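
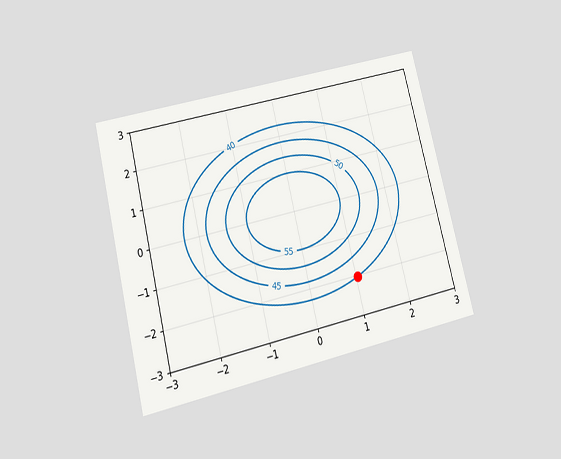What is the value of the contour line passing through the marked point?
40

The chart is tilted about 14° counter-clockwise and viewed at a slight angle. The marked point sits on the contour labelled 40.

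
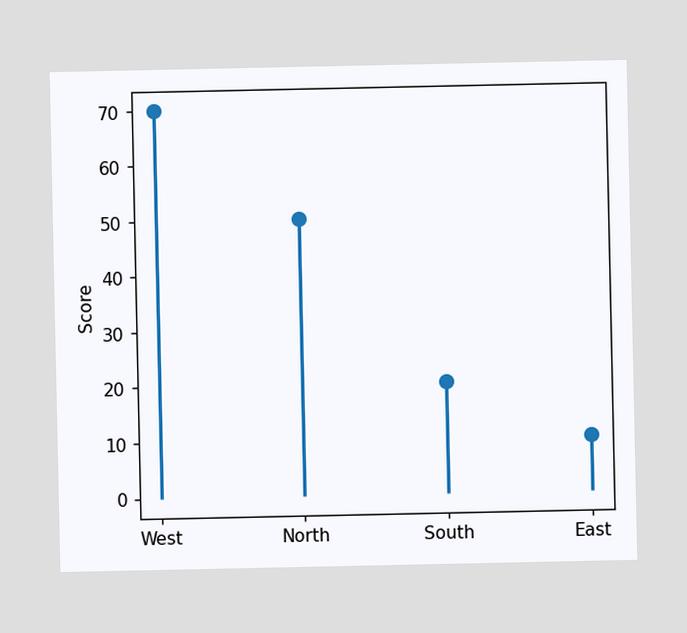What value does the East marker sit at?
10

The East marker sits at 10.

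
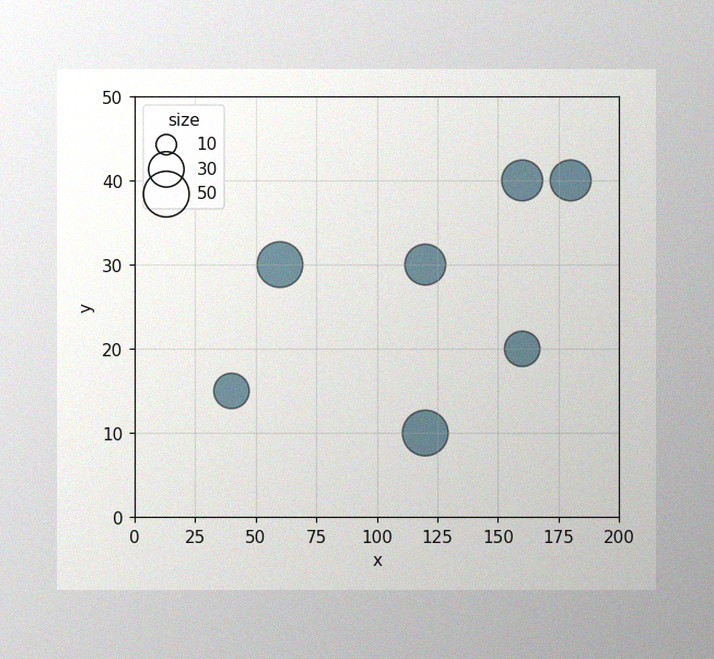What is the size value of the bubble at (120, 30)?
The image has some photo noise and uneven lighting. Matching the bubble at (120, 30) against the size legend gives 40.

40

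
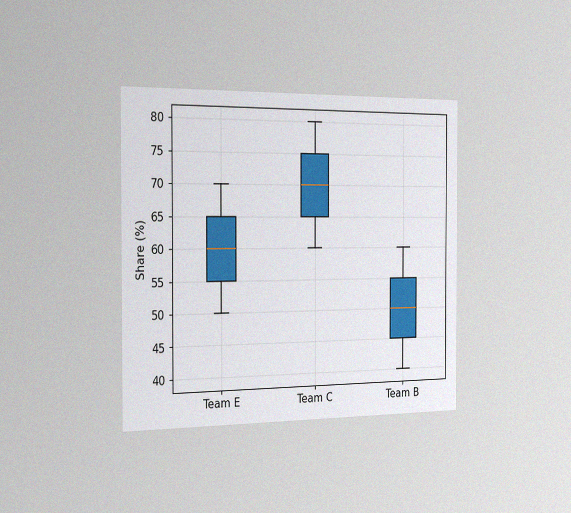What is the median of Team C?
The chart is viewed slightly from the left, with some photo noise. The median line in the Team C box sits at 70%.

70%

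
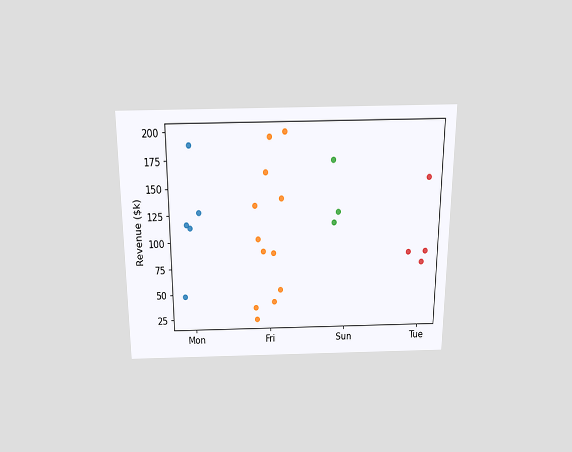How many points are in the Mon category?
The chart is viewed slightly from above. Counting the markers in the Mon column gives 5.

5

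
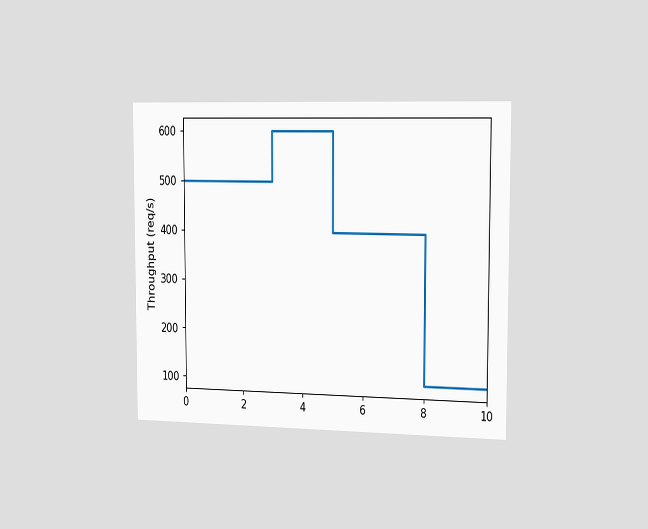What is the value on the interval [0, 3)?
500req/s

The chart is viewed slightly from the right. On [0, 3) the step sits at 500req/s.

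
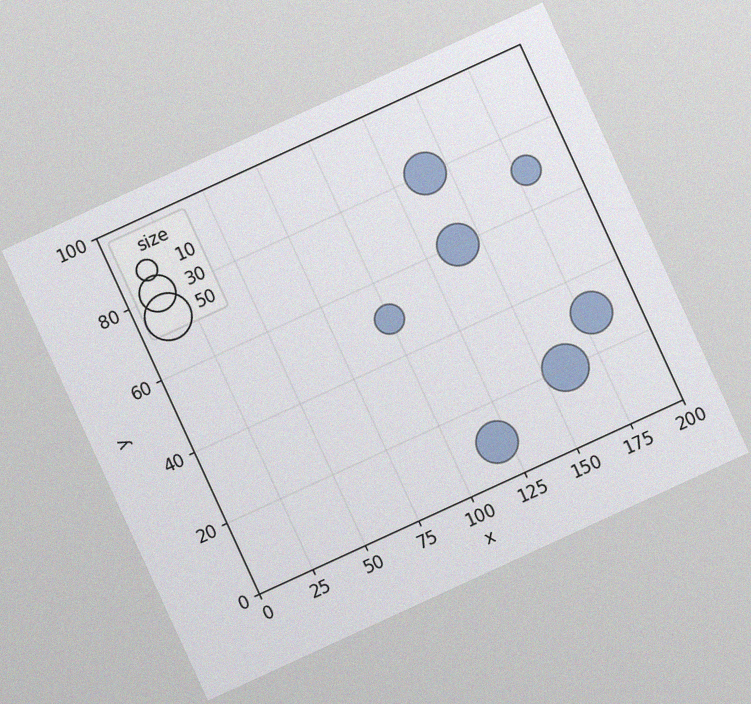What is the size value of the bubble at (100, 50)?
20

The chart is tilted about 25° counter-clockwise, with some photo noise. Matching the bubble at (100, 50) against the size legend gives 20.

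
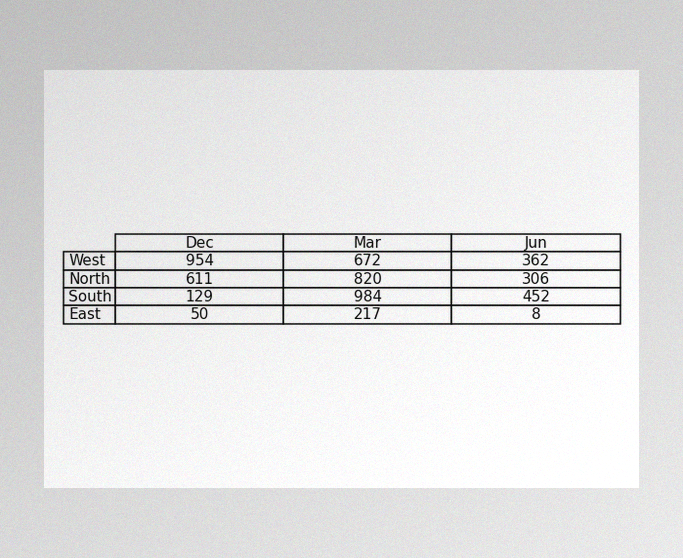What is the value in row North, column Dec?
The image has some photo noise and uneven lighting. The (North, Dec) cell reads 611.

611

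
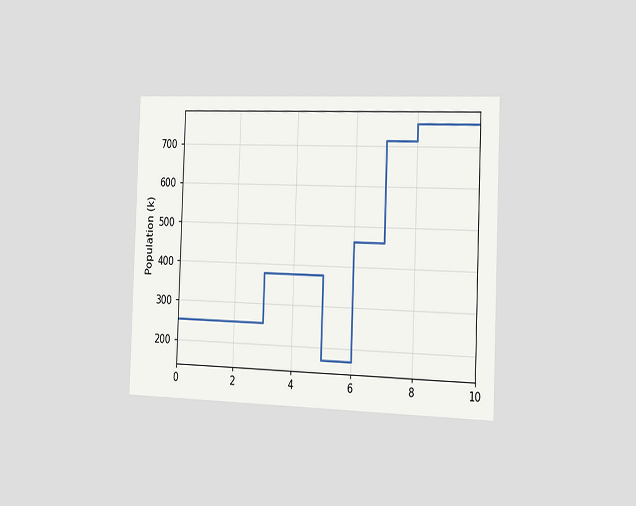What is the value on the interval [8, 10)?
The chart is tilted about 2° clockwise and viewed slightly from the right. On [8, 10) the step sits at 756k.

756k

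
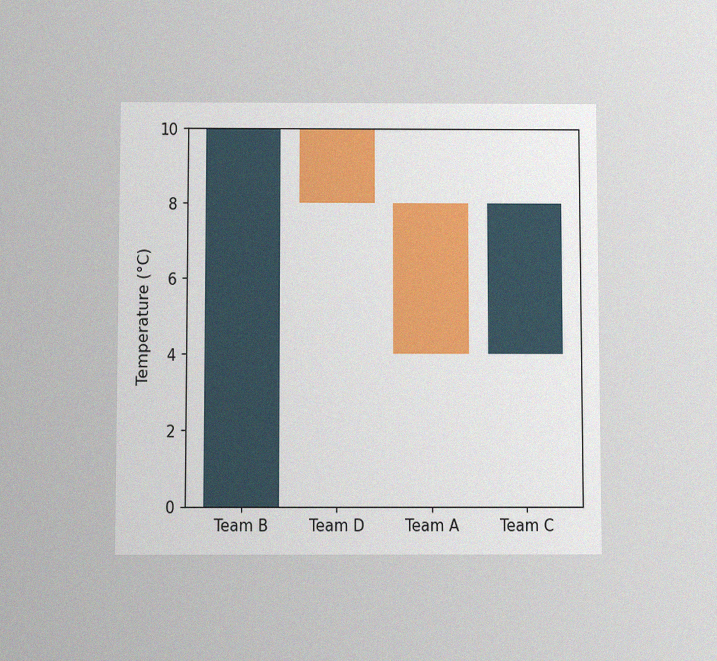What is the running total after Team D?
8°C

The chart is viewed slightly from below, with some photo noise. After Team D the running total reaches 8°C.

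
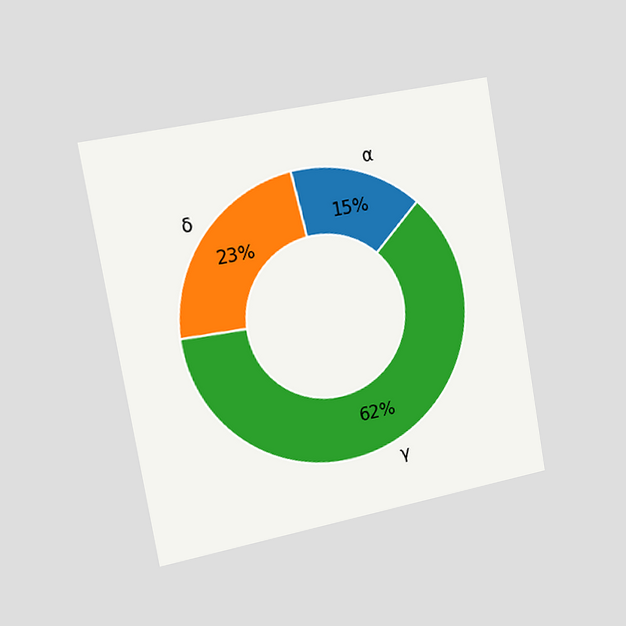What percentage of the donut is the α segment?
15%

The chart is tilted about 10° counter-clockwise and viewed slightly from the left. The α segment takes up 15% of the ring.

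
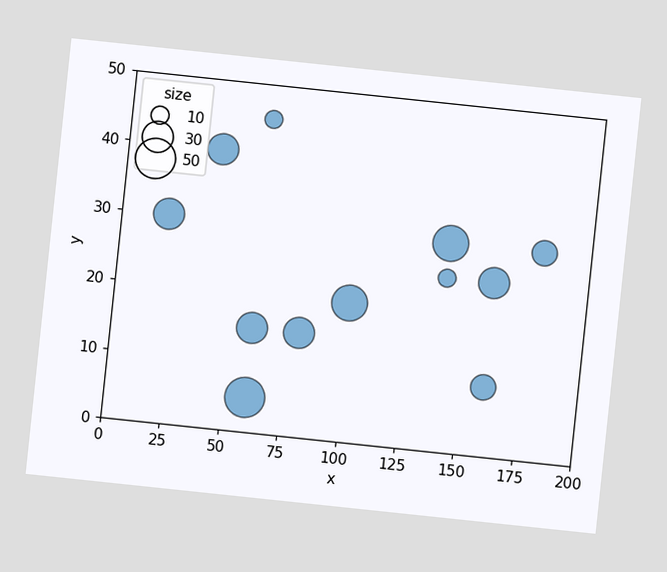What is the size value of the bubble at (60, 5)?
The chart is tilted about 6° clockwise. Matching the bubble at (60, 5) against the size legend gives 50.

50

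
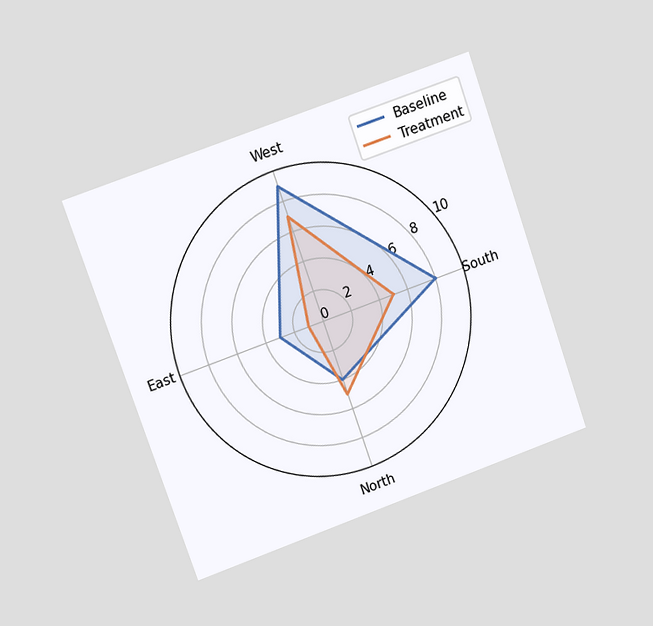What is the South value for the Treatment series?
The chart is tilted about 19° counter-clockwise and viewed at a slight angle. On the South axis, Treatment reaches 5.

5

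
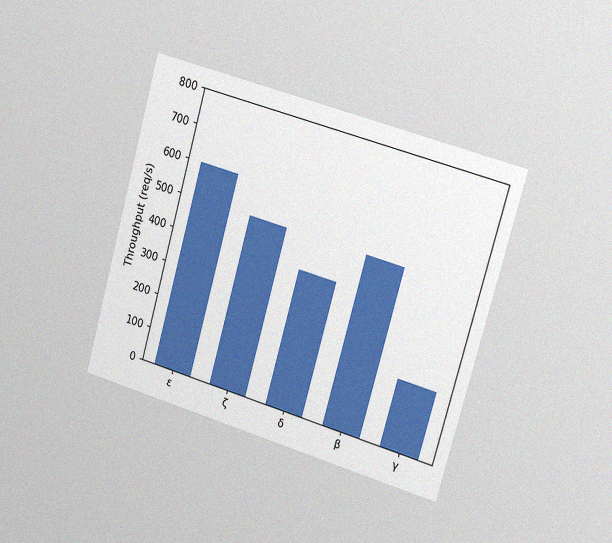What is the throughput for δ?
The chart is tilted about 16° clockwise and viewed slightly from the right, with some photo noise. Reading along the chart's y-axis, the δ bar reaches 400req/s.

400req/s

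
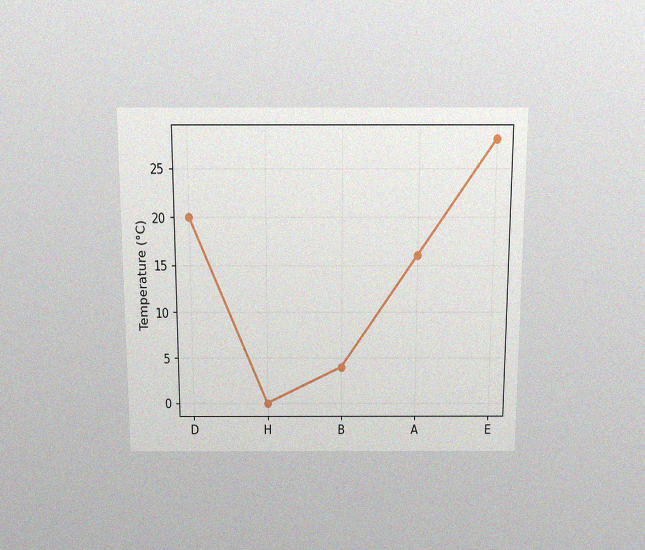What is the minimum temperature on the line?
0°C

The chart is viewed slightly from above, with some photo noise. The lowest point is at H, and reading across to the y-axis gives 0°C.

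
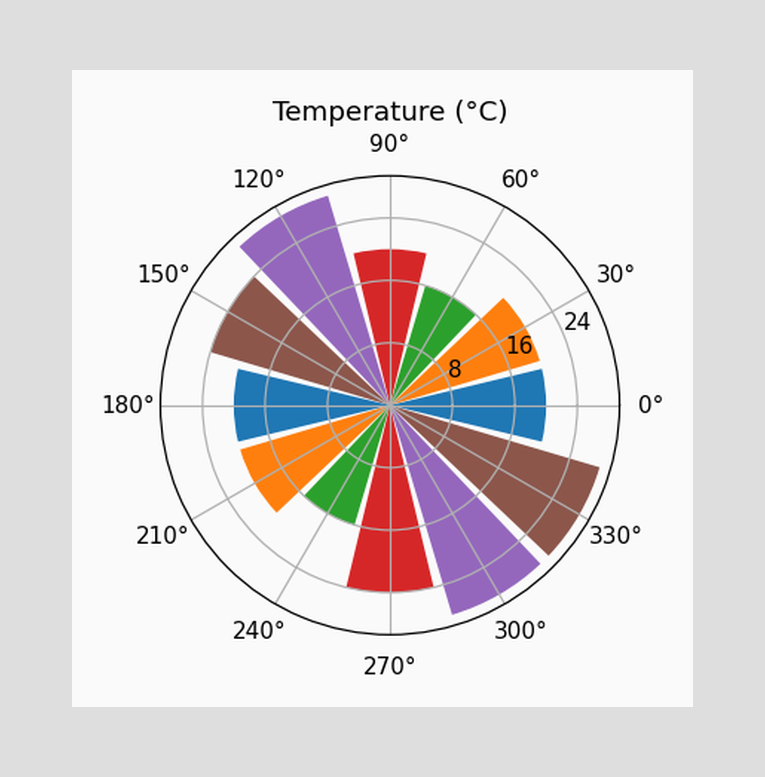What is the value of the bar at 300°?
The bar at 300° reaches 28°C on the radial axis.

28°C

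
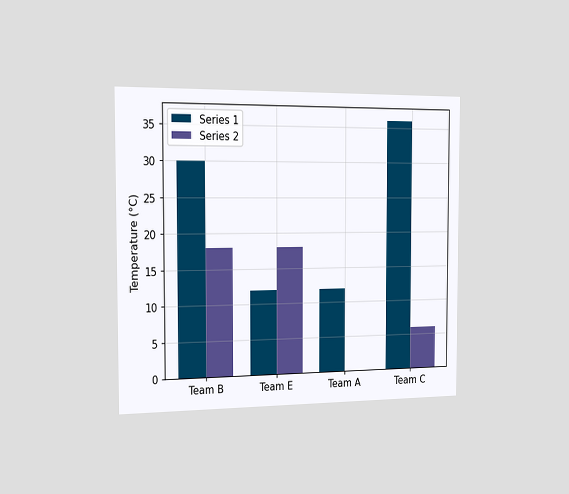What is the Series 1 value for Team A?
The chart is viewed slightly from the left. The Series 1 bar at Team A reaches 12°C on the y-axis.

12°C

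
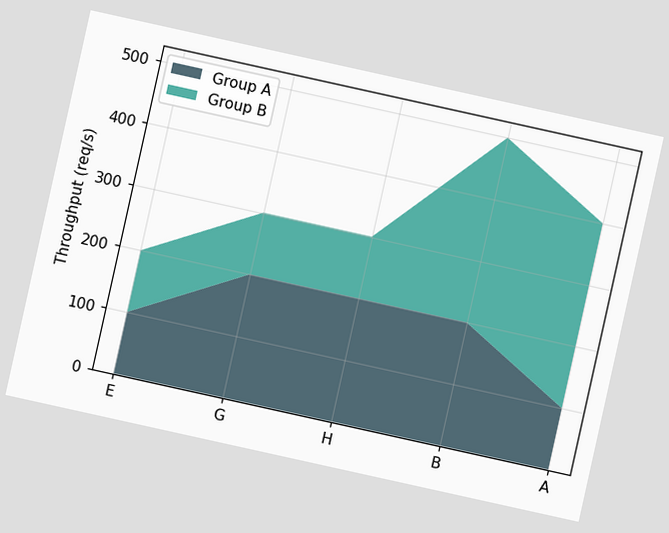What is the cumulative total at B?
500req/s

The chart is tilted about 12° clockwise. The stacked total at B reaches 500req/s.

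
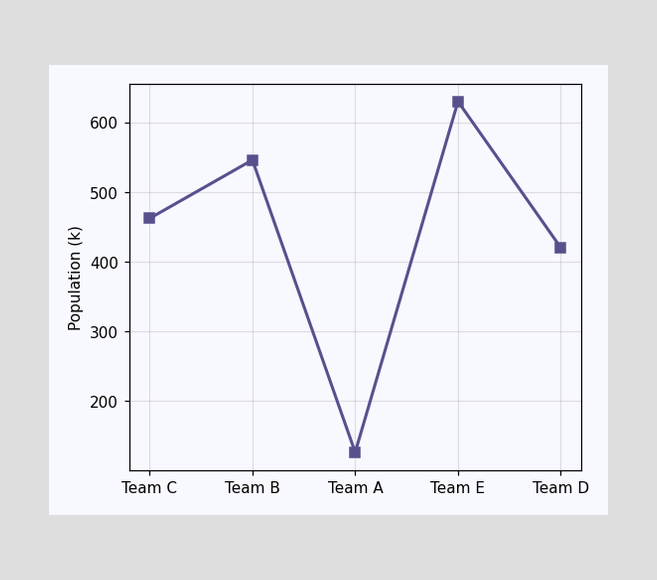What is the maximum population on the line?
The highest point is at Team E, and reading across to the y-axis gives 630k.

630k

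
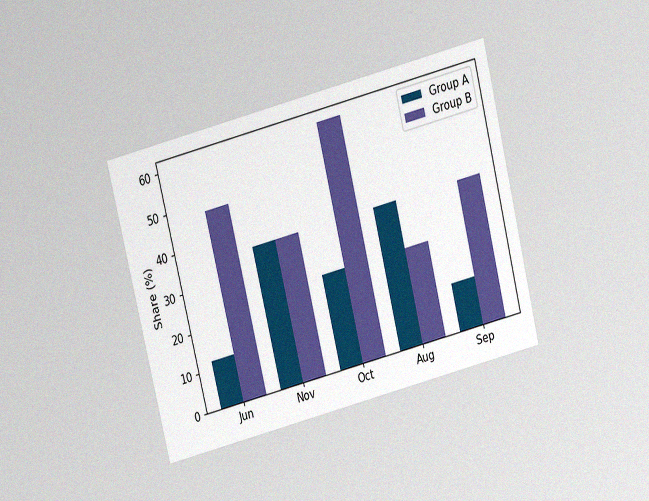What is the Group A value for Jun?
The chart is tilted about 14° counter-clockwise and viewed slightly from above, with some photo noise. The Group A bar at Jun reaches 12% on the y-axis.

12%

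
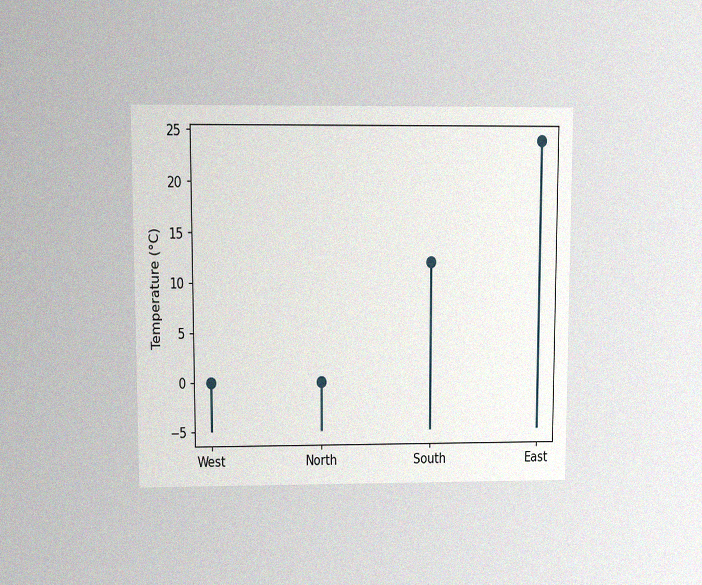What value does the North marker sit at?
The chart is viewed at a slight angle, with some photo noise. The North marker sits at 0°C.

0°C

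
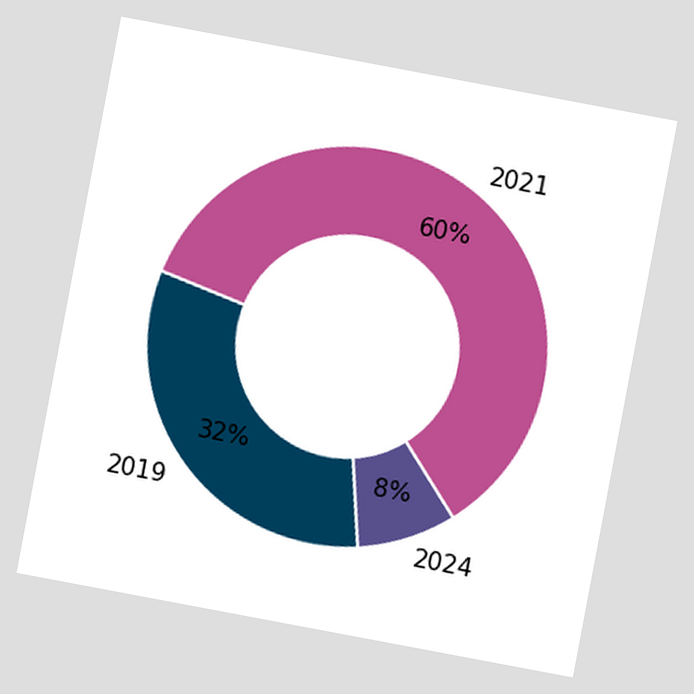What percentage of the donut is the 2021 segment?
60%

The chart is tilted about 11° clockwise. The 2021 segment takes up 60% of the ring.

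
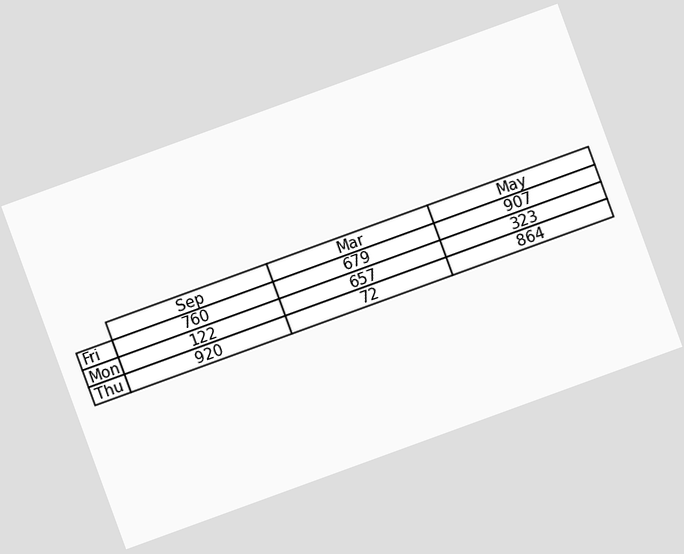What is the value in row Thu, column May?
864

The chart is tilted about 20° counter-clockwise. The (Thu, May) cell reads 864.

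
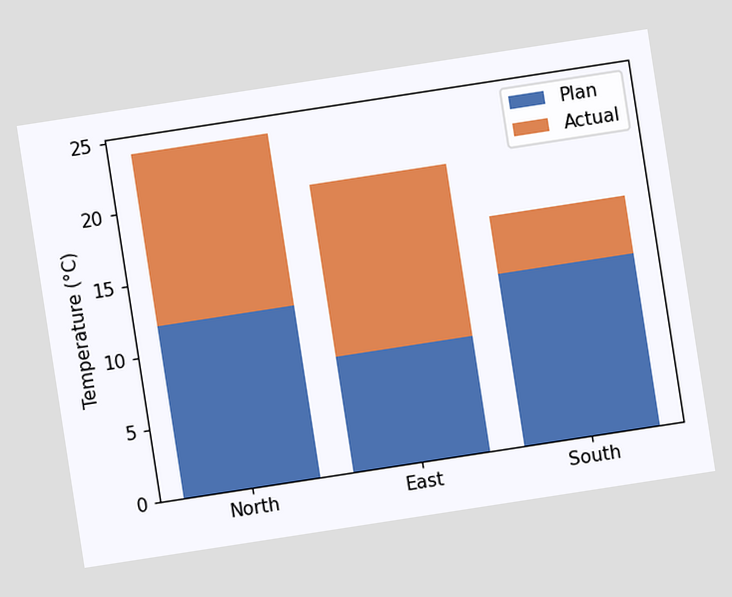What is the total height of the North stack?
24°C

The chart is tilted about 9° counter-clockwise. The North stack's top reaches 24°C on the y-axis.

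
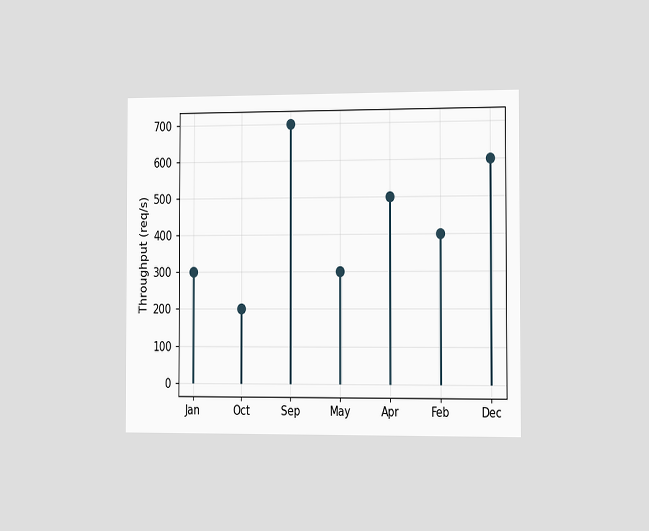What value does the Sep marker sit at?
700req/s

The chart is viewed slightly from the right. The Sep marker sits at 700req/s.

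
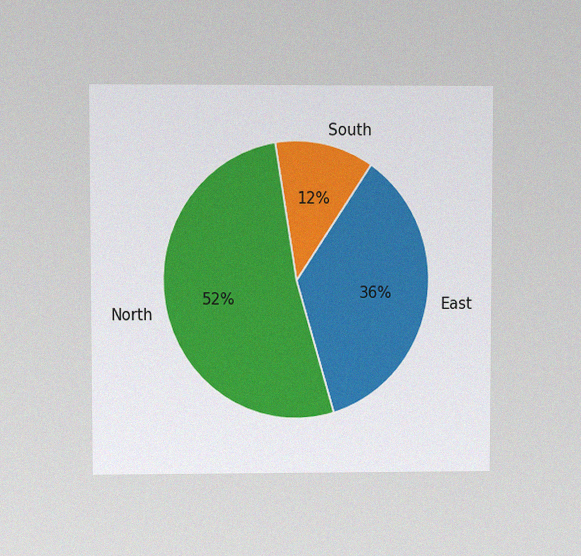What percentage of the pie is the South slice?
The chart is viewed at a slight angle, with some photo noise. The South slice takes up 12% of the pie.

12%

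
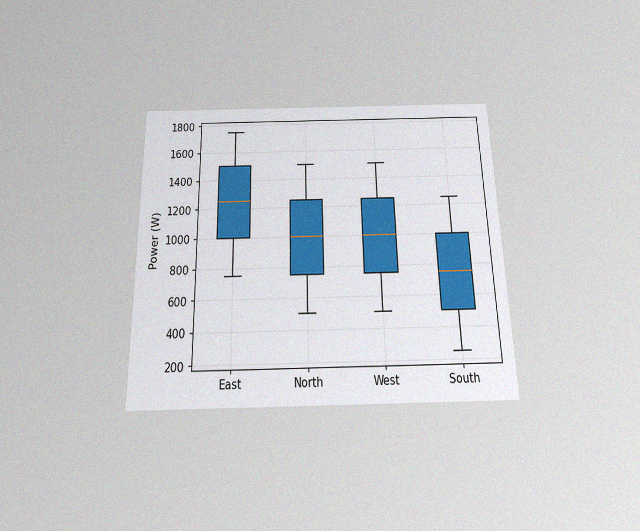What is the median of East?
1250W

The chart is viewed slightly from below, with some photo noise. The median line in the East box sits at 1250W.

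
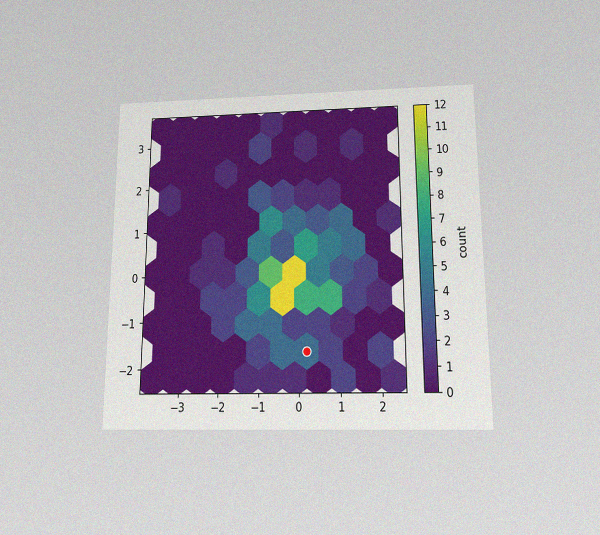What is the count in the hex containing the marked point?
The chart is viewed slightly from below, with some photo noise. The marked hex reads 4 on the colorbar.

4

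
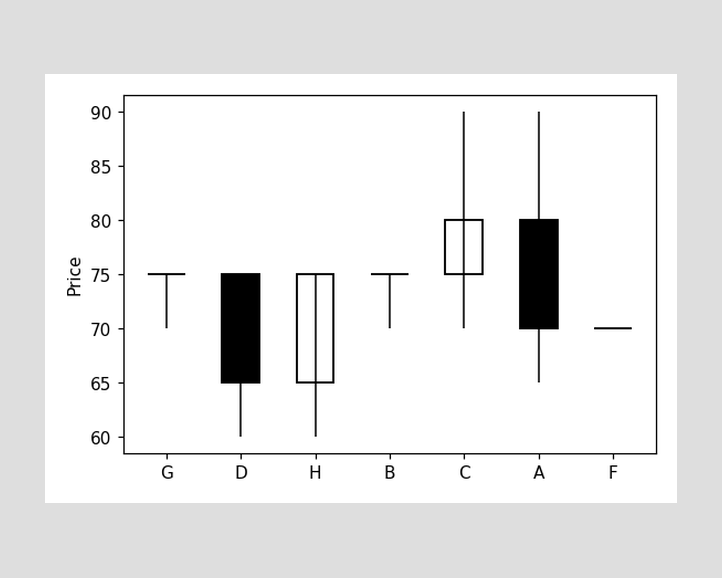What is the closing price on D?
65

The D candle closes at 65.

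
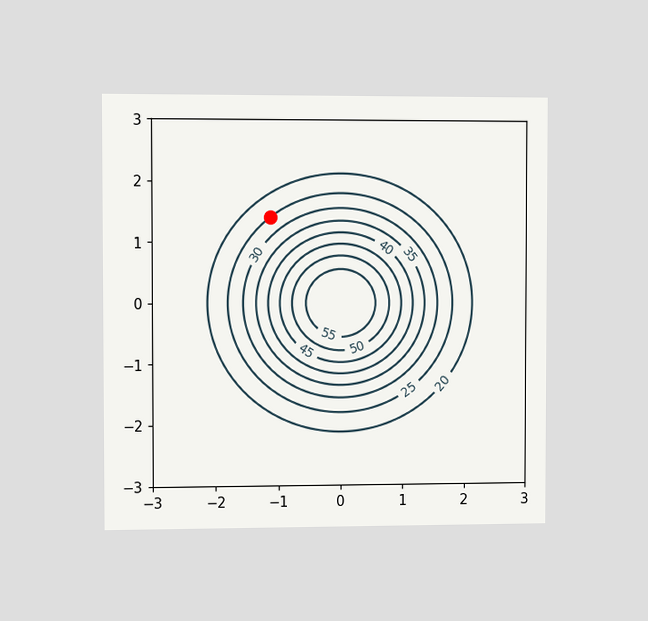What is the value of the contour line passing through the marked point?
The chart is viewed slightly from the left. The marked point sits on the contour labelled 25.

25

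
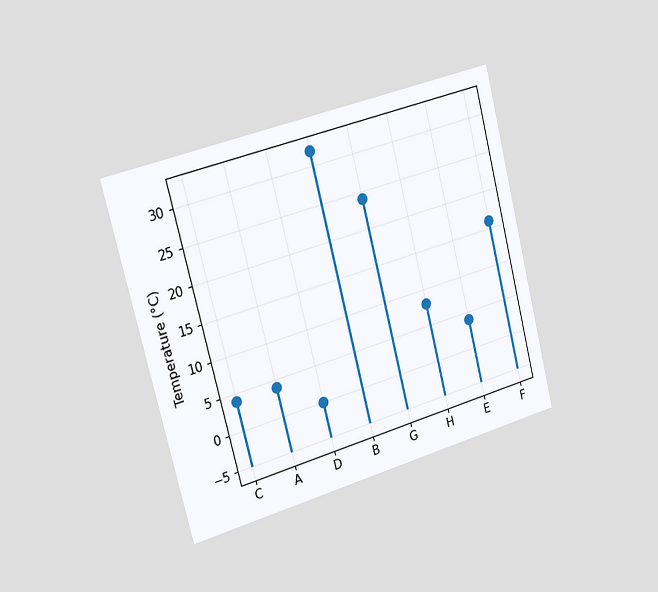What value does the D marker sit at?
The chart is tilted about 14° counter-clockwise and viewed slightly from the left. The D marker sits at 0°C.

0°C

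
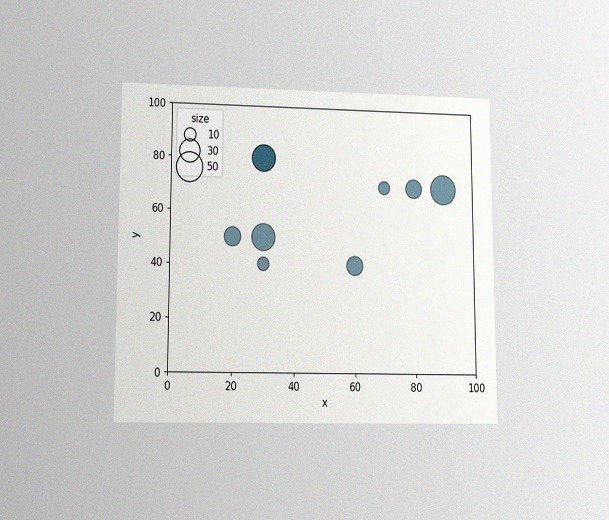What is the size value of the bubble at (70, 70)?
The chart is viewed at a slight angle, with some photo noise. Matching the bubble at (70, 70) against the size legend gives 10.

10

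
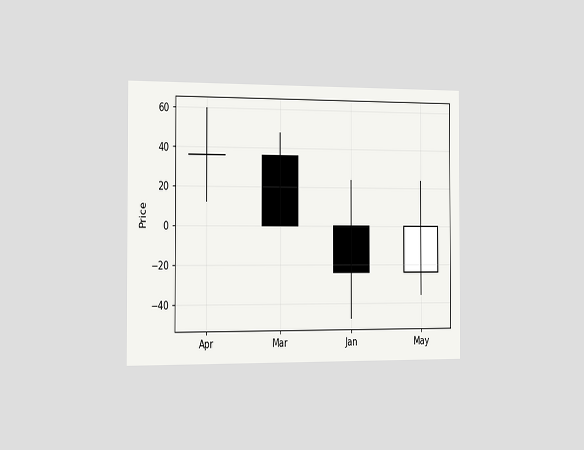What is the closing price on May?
0

The chart is viewed slightly from the left. The May candle closes at 0.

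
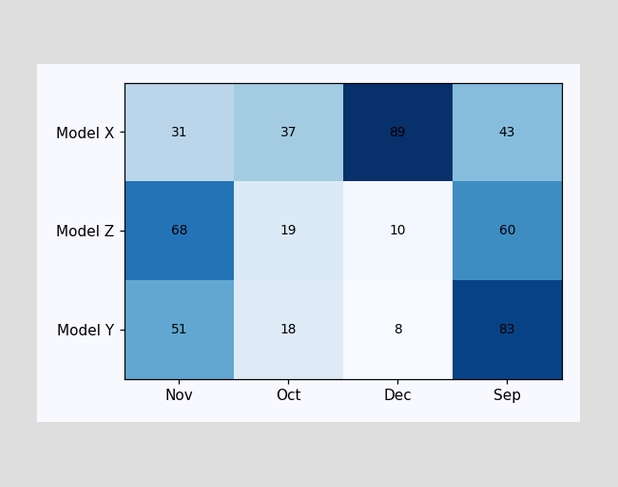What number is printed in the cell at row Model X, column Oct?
The (Model X, Oct) cell reads 37.

37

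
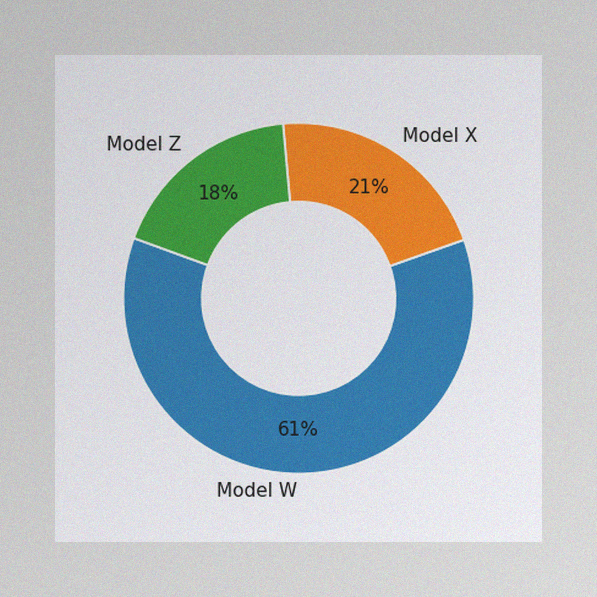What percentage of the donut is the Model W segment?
61%

The image has some photo noise and uneven lighting. The Model W segment takes up 61% of the ring.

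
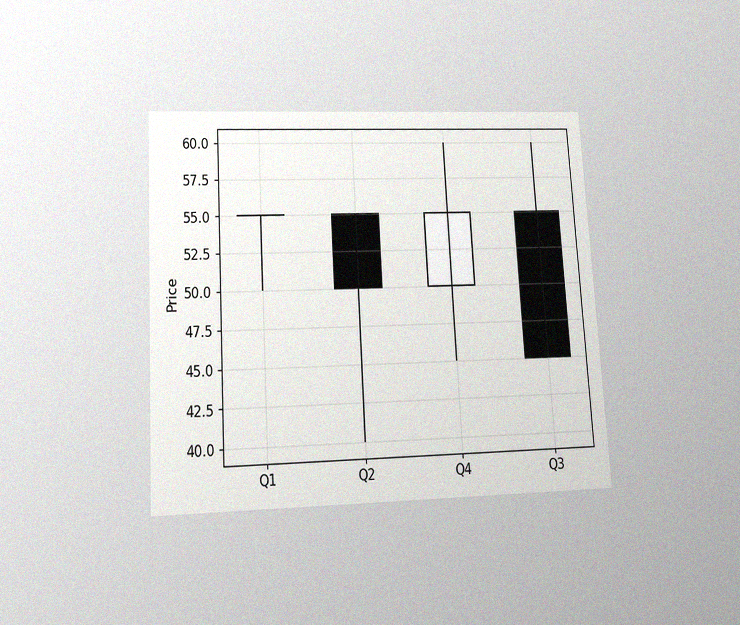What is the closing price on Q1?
The chart is tilted about 3° counter-clockwise and viewed slightly from below, with some photo noise. The Q1 candle closes at 55.

55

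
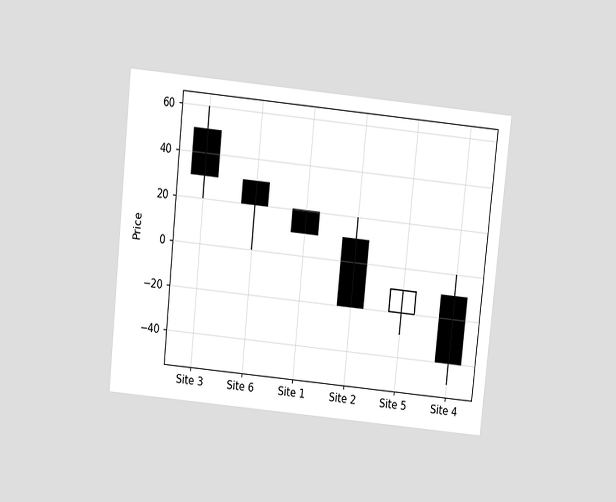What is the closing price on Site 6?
20

The chart is tilted about 6° clockwise and viewed slightly from above. The Site 6 candle closes at 20.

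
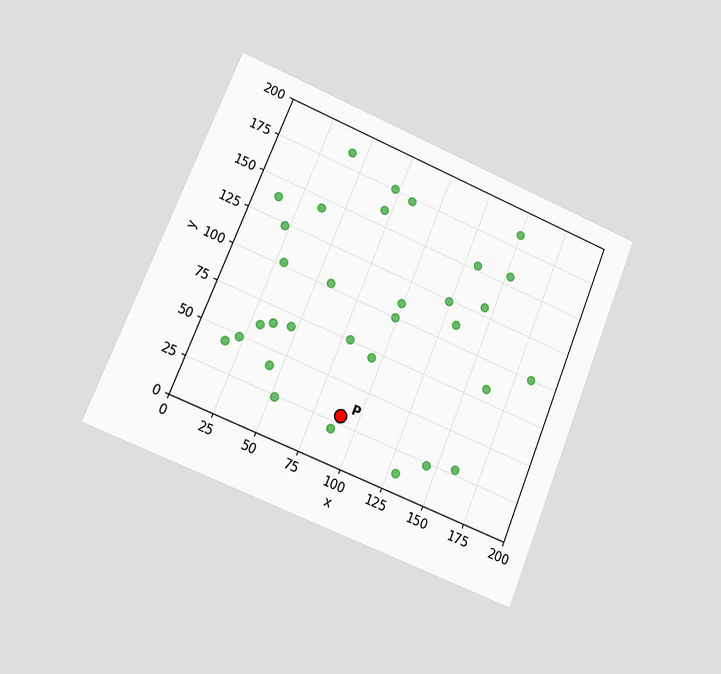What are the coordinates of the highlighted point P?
The chart is tilted about 22° clockwise and viewed at a slight angle. Following the gridlines from P to each axis, P sits at (90, 30).

(90, 30)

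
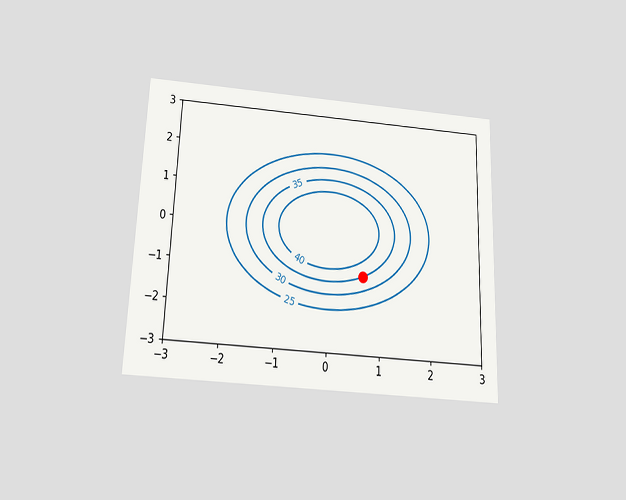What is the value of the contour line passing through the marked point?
The chart is tilted about 2° clockwise and viewed slightly from below. The marked point sits on the contour labelled 35.

35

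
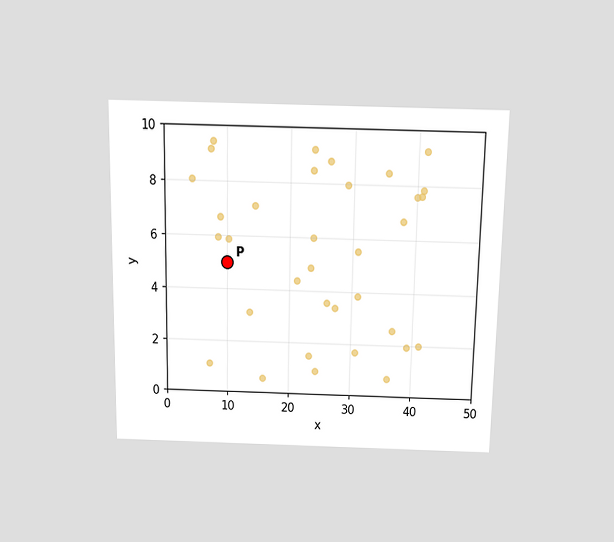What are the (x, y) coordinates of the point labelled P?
The chart is viewed slightly from above. Following the gridlines from P to each axis, P sits at (10, 5).

(10, 5)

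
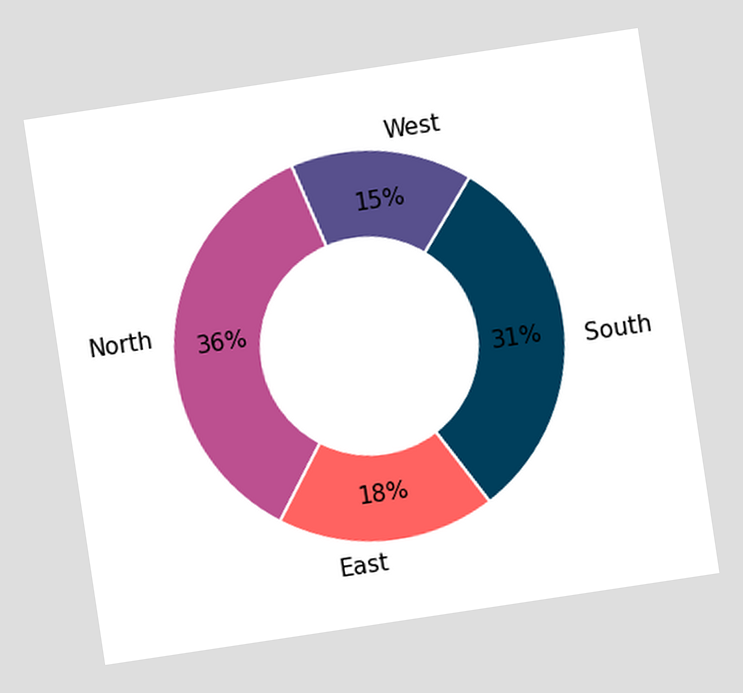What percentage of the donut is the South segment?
31%

The chart is tilted about 9° counter-clockwise. The South segment takes up 31% of the ring.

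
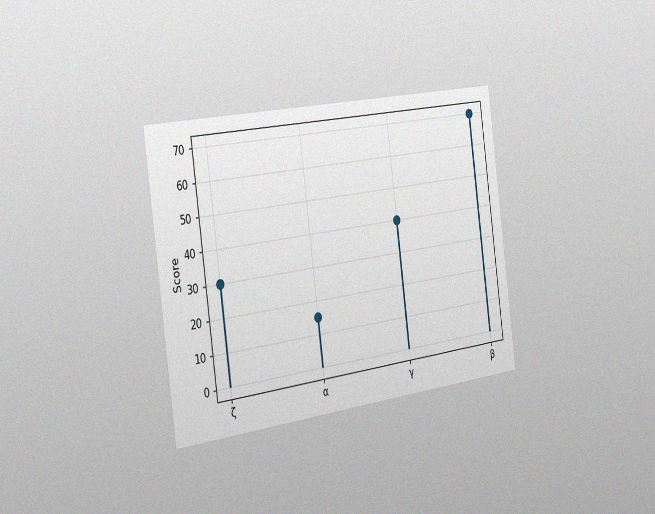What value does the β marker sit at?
70

The chart is tilted about 8° counter-clockwise and viewed slightly from the left, with some photo noise. The β marker sits at 70.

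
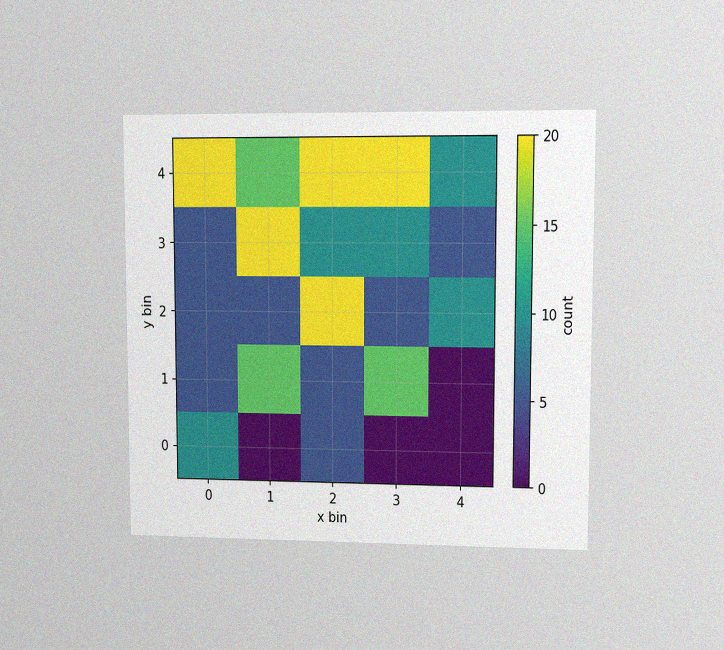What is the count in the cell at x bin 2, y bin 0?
The chart is viewed at a slight angle, with some photo noise. Matching the cell (2, 0) against the colorbar gives 5.

5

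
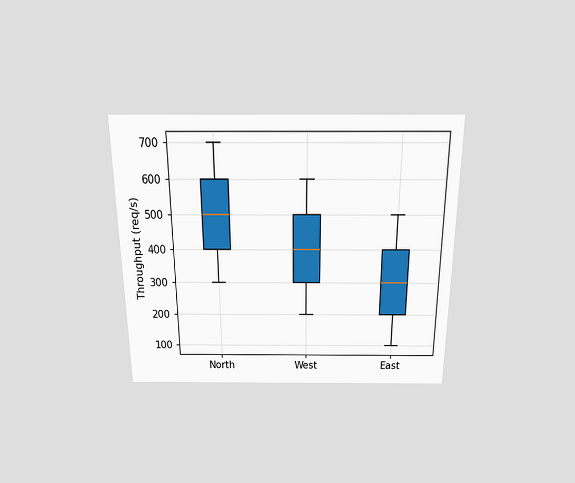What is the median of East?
300req/s

The chart is viewed slightly from above. The median line in the East box sits at 300req/s.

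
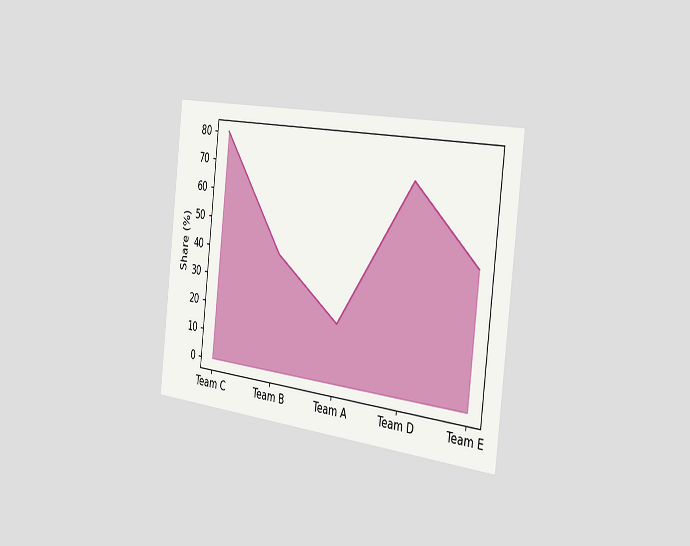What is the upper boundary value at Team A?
The chart is tilted about 6° clockwise and viewed slightly from the right. At Team A the upper boundary is at 20%.

20%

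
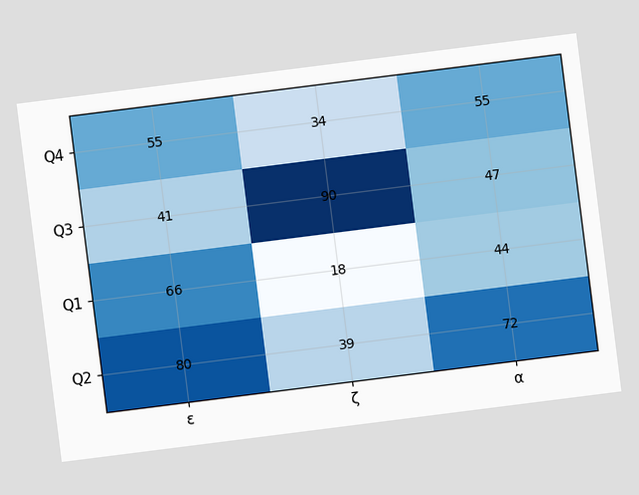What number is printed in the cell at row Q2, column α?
The chart is tilted about 7° counter-clockwise. The (Q2, α) cell reads 72.

72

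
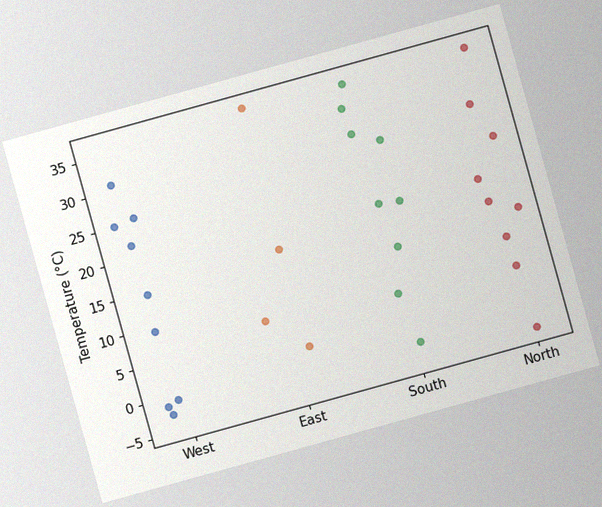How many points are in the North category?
The chart is tilted about 16° counter-clockwise, with some photo noise. Counting the markers in the North column gives 9.

9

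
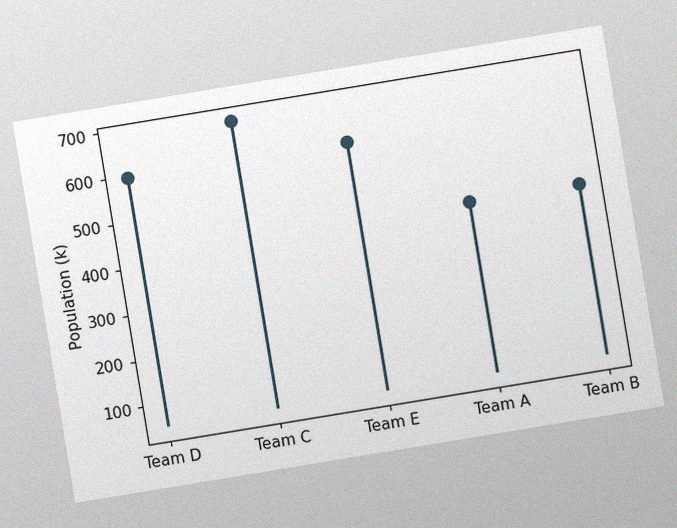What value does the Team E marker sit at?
595k

The chart is tilted about 9° counter-clockwise, with some photo noise. The Team E marker sits at 595k.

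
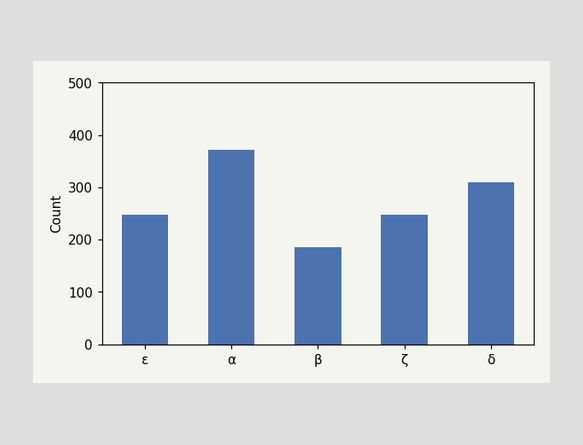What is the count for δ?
Reading along the chart's y-axis, the δ bar reaches 310.

310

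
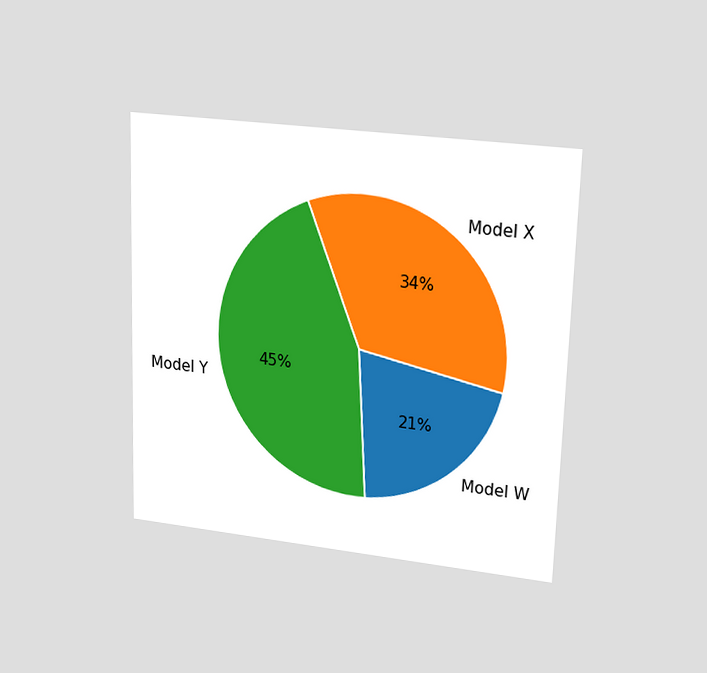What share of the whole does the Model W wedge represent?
The chart is viewed at a slight angle. The Model W slice takes up 21% of the pie.

21%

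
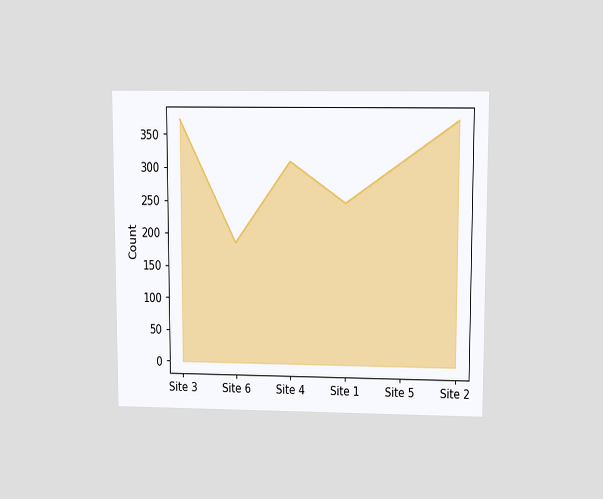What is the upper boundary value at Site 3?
The chart is viewed slightly from above. At Site 3 the upper boundary is at 372.

372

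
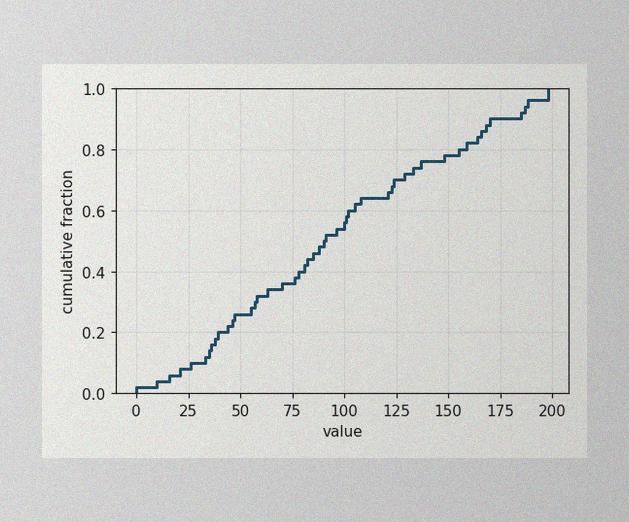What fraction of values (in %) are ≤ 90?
50%

The image has some photo noise and uneven lighting. At x=90 the ECDF step is at 50%.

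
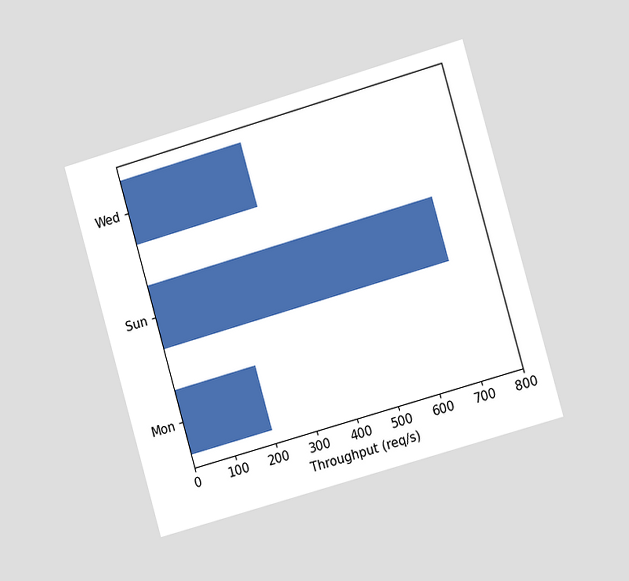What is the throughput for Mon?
The chart is tilted about 16° counter-clockwise and viewed slightly from the right. Reading along the chart's x-axis, the Mon bar reaches 200req/s.

200req/s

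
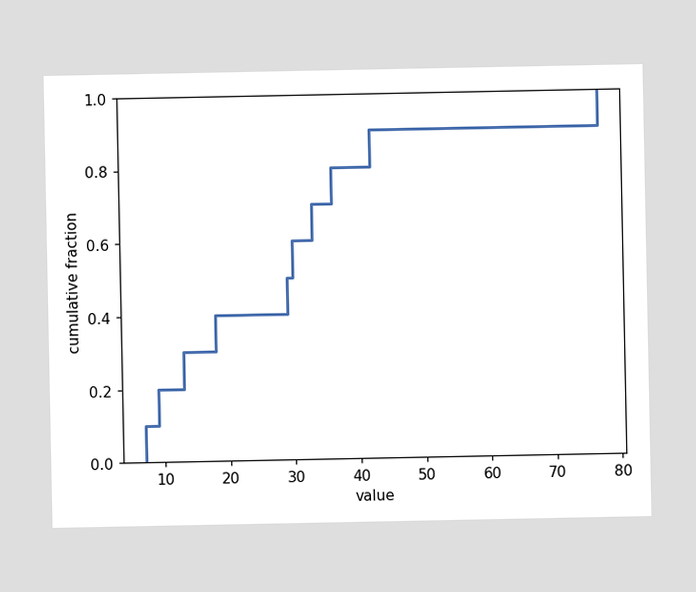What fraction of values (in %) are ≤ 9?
20%

At x=9 the ECDF step is at 20%.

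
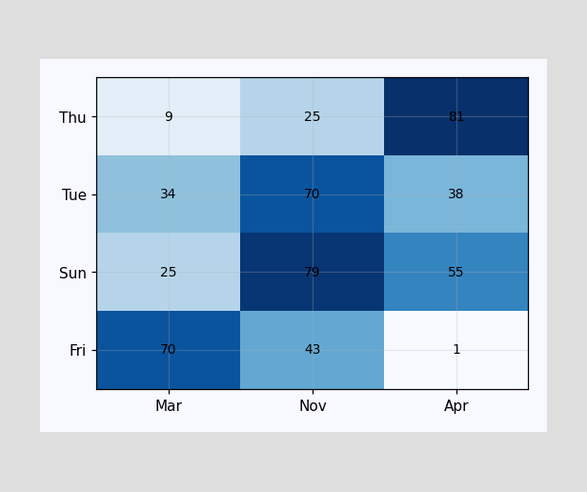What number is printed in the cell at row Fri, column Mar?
The (Fri, Mar) cell reads 70.

70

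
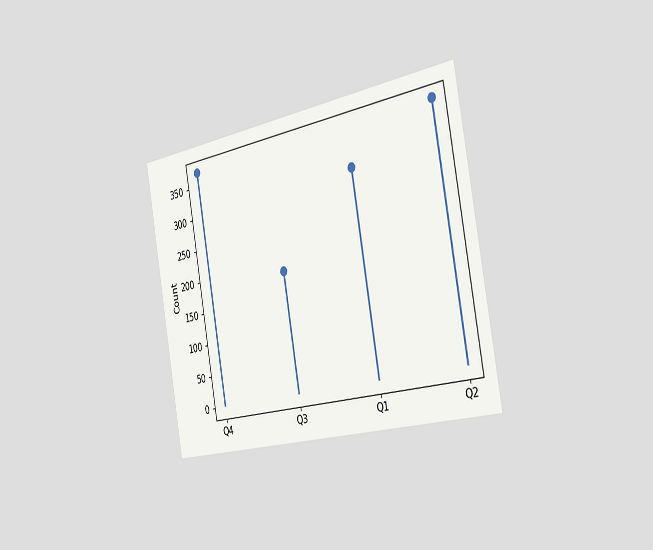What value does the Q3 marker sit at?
186

The chart is tilted about 10° counter-clockwise and viewed slightly from the right. The Q3 marker sits at 186.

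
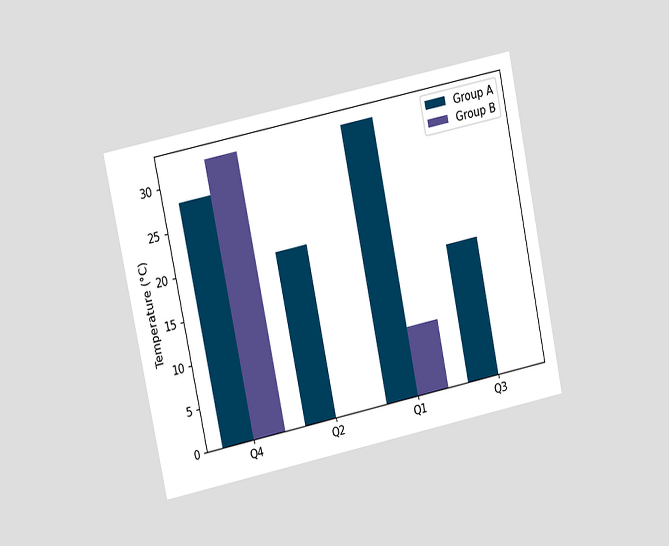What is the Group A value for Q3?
16°C

The chart is tilted about 12° counter-clockwise and viewed at a slight angle. The Group A bar at Q3 reaches 16°C on the y-axis.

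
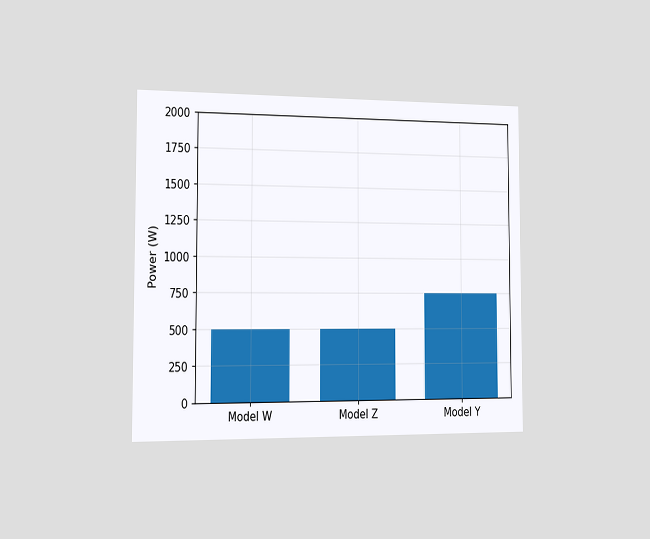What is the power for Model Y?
The chart is viewed slightly from the left. Reading along the chart's y-axis, the Model Y bar reaches 750W.

750W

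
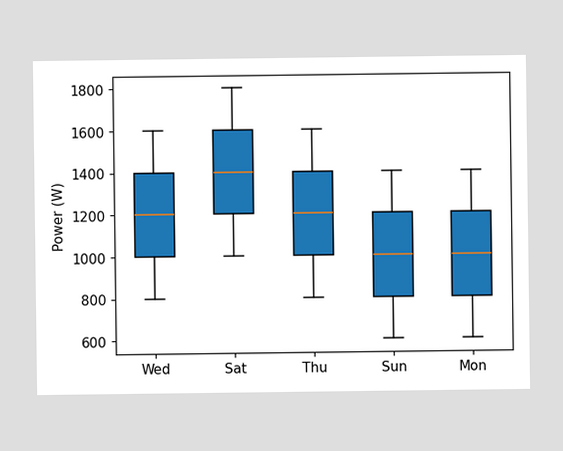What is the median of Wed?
The median line in the Wed box sits at 1200W.

1200W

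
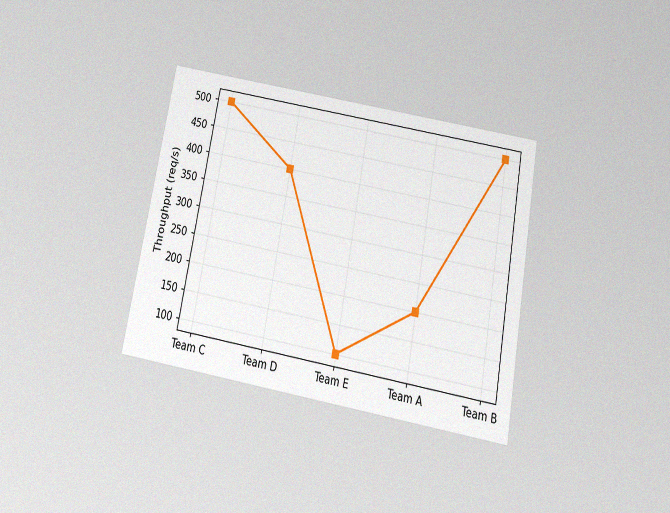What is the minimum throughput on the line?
The chart is tilted about 10° clockwise and viewed slightly from below, with some photo noise. The lowest point is at Team E, and reading across to the y-axis gives 100req/s.

100req/s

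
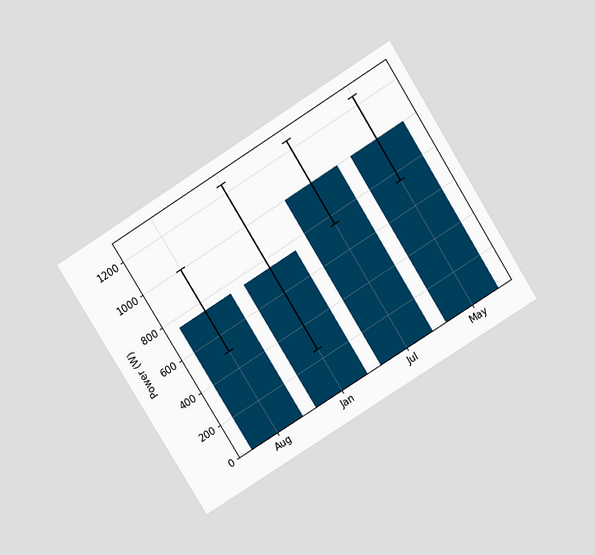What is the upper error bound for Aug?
1000W

The chart is tilted about 32° counter-clockwise and viewed slightly from above. The Aug bar's upper whisker reaches 1000W.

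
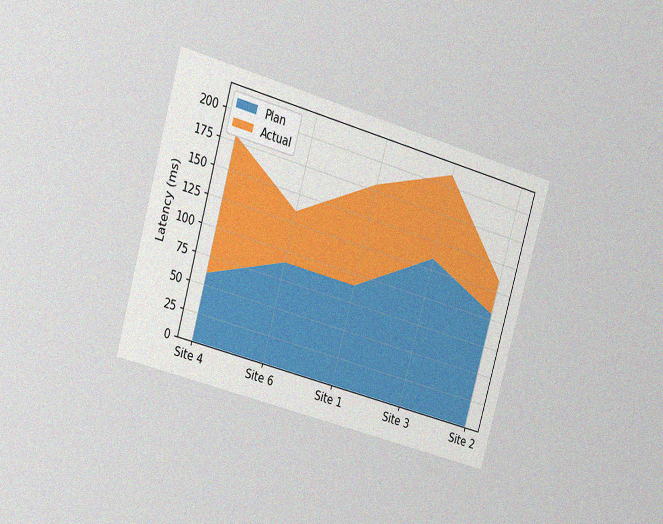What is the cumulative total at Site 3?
The chart is tilted about 16° clockwise and viewed at a slight angle, with some photo noise. The stacked total at Site 3 reaches 210ms.

210ms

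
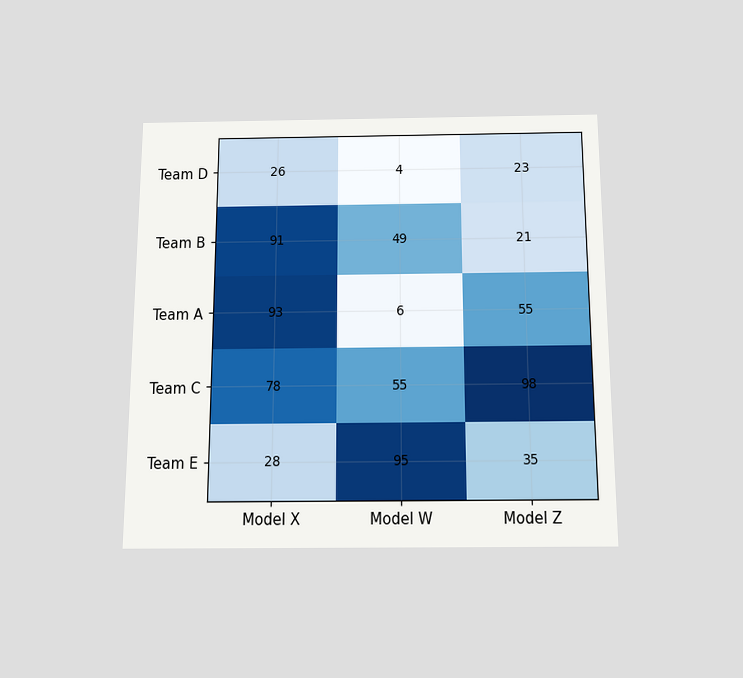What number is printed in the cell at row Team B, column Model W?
49

The chart is viewed slightly from below. The (Team B, Model W) cell reads 49.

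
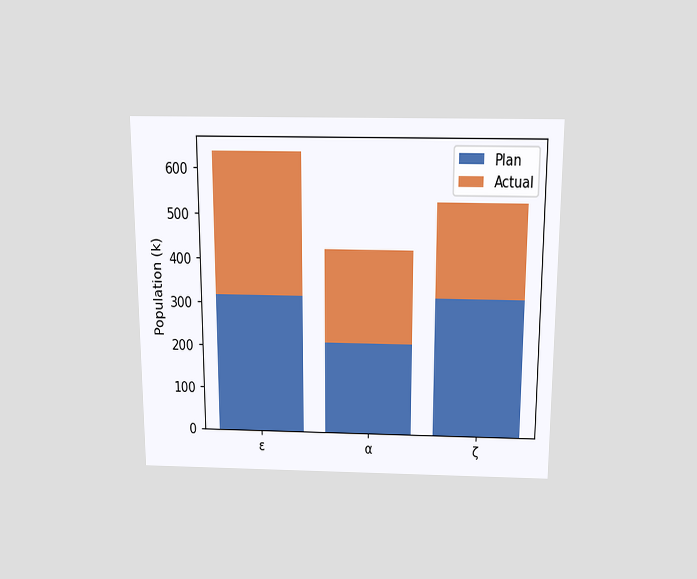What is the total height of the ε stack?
The chart is viewed slightly from above. The ε stack's top reaches 636k on the y-axis.

636k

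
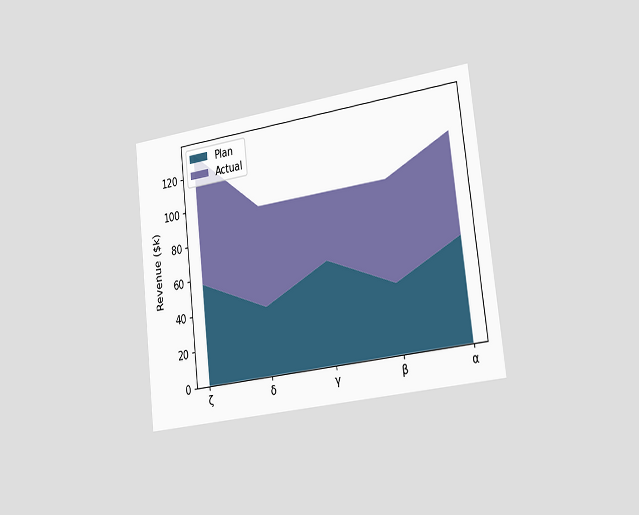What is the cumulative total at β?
$95k

The chart is tilted about 7° counter-clockwise and viewed slightly from the right. The stacked total at β reaches $95k.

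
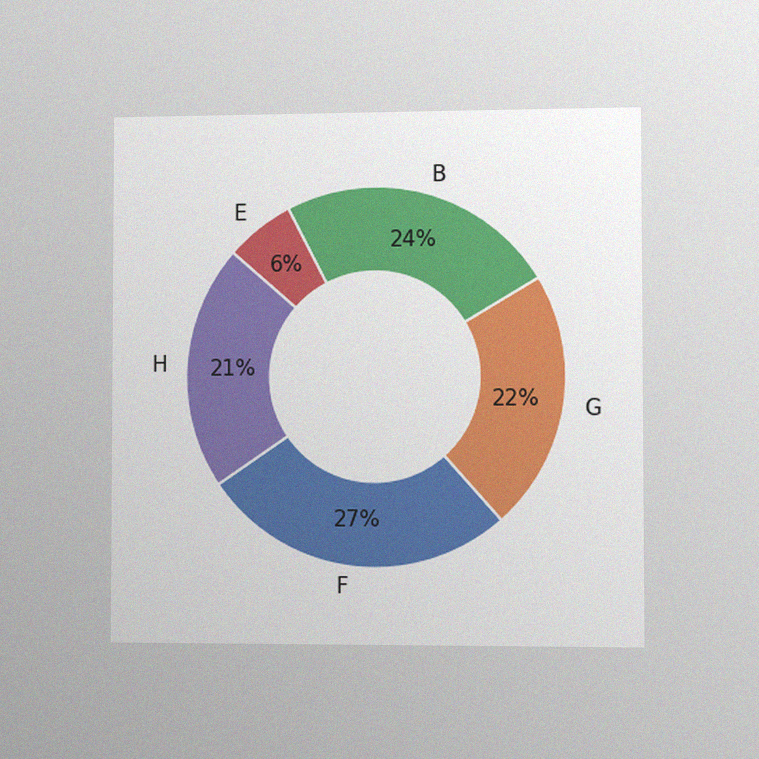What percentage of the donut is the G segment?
22%

The chart is viewed slightly from the right, with some photo noise. The G segment takes up 22% of the ring.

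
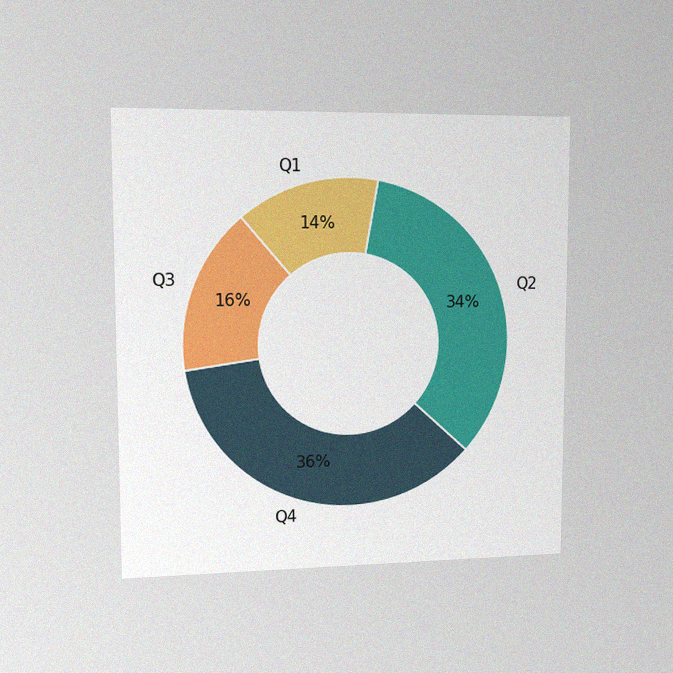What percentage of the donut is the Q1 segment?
The chart is viewed slightly from the left, with some photo noise. The Q1 segment takes up 14% of the ring.

14%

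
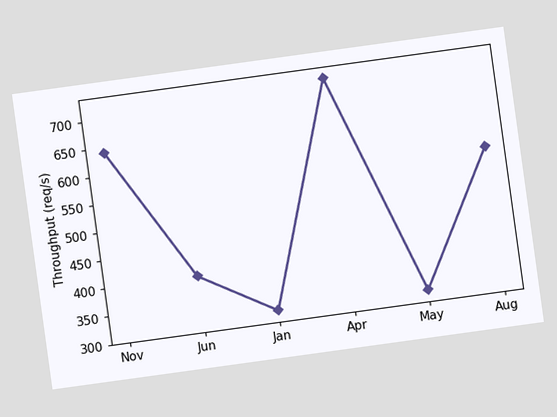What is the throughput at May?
The chart is tilted about 8° counter-clockwise. At May, the line is at 320req/s.

320req/s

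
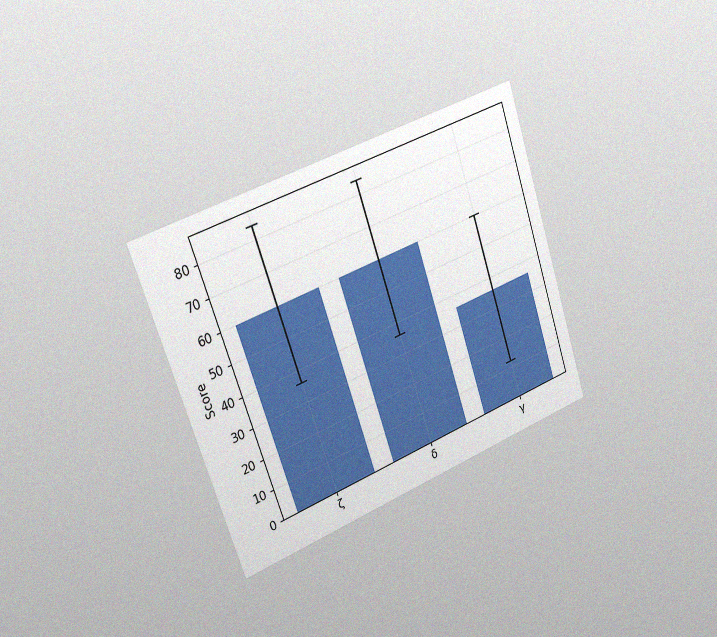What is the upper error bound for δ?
The chart is tilted about 19° counter-clockwise and viewed slightly from the left, with some photo noise. The δ bar's upper whisker reaches 84.

84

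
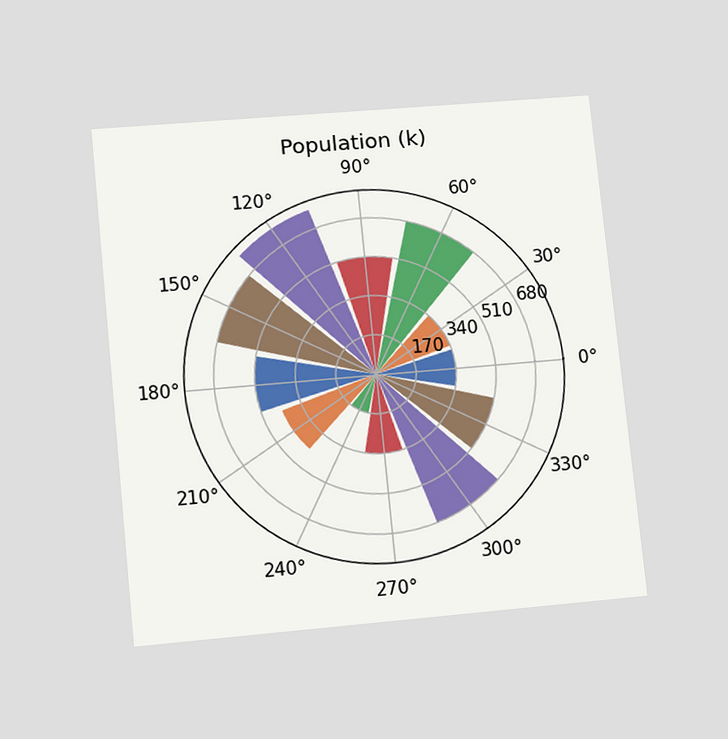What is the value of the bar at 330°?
510k

The chart is tilted about 6° counter-clockwise and viewed slightly from below. The bar at 330° reaches 510k on the radial axis.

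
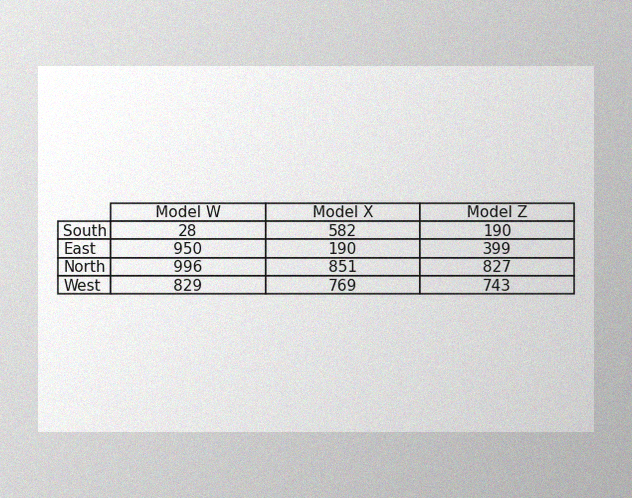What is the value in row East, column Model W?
950

The image has some photo noise and uneven lighting. The (East, Model W) cell reads 950.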